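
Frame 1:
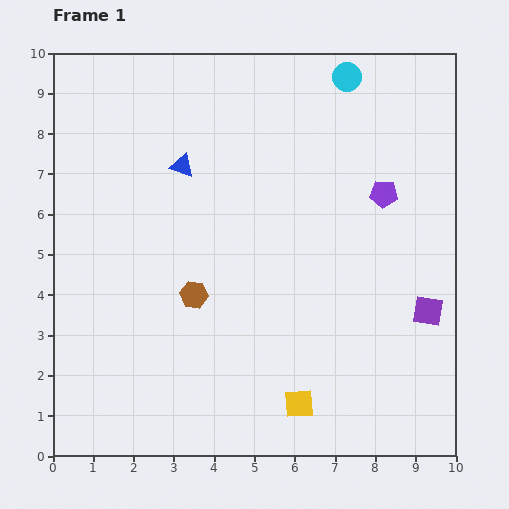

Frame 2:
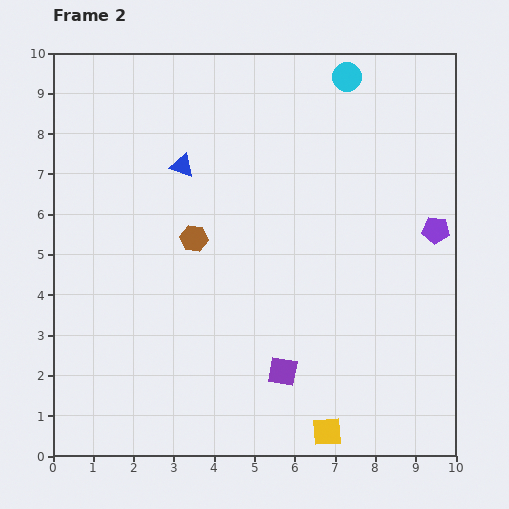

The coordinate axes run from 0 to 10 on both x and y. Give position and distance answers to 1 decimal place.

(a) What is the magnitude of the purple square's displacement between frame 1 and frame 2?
3.9

The purple square moved from (9.3, 3.6) to (5.7, 2.1), a distance of √(3.6² + 1.5²) ≈ 3.9.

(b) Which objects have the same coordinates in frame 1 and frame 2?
the blue triangle, the cyan circle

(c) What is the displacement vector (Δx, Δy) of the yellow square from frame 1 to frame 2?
(0.7, -0.7)

The yellow square was at (6.1, 1.3) in frame 1 and (6.8, 0.6) in frame 2.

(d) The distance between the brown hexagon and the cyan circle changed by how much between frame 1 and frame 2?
-1.1

Distance in frame 1: 6.6. Distance in frame 2: 5.5.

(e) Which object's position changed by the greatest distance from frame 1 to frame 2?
the purple square

(moved 3.9; next 1.6)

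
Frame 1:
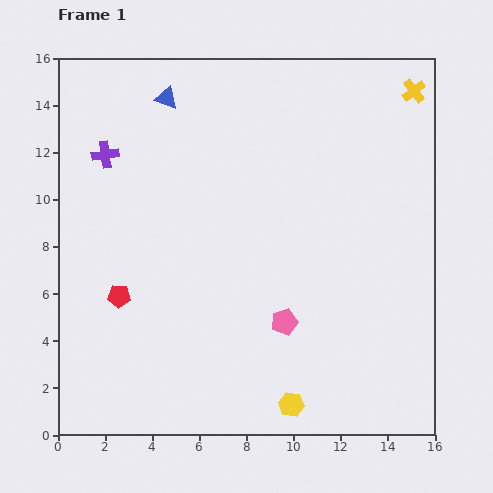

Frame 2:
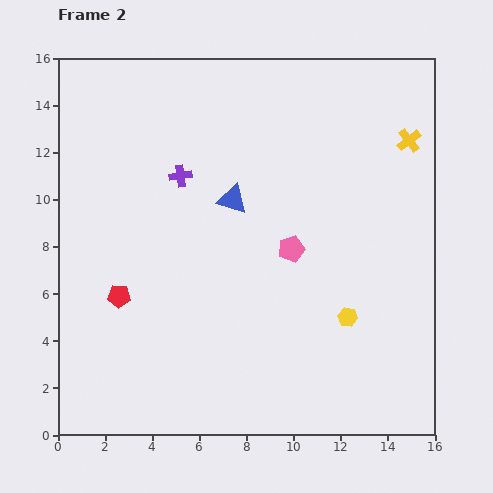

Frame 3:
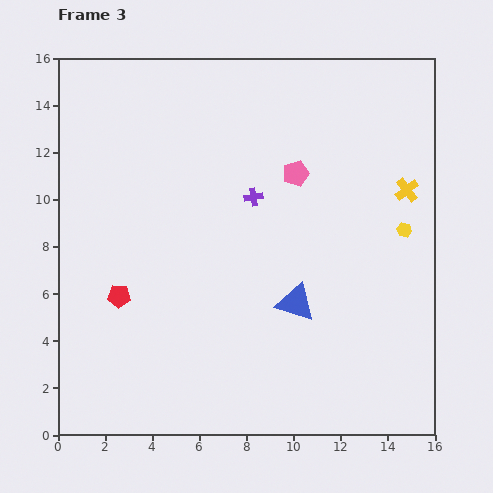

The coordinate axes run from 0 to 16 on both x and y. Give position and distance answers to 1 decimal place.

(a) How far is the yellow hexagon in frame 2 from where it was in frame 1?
4.4

The yellow hexagon moved from (9.9, 1.3) to (12.3, 5.0), a distance of √(2.4² + 3.7²) ≈ 4.4.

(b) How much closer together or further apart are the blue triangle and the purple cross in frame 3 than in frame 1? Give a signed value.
+1.3

Distance in frame 1: 3.5. Distance in frame 3: 4.8.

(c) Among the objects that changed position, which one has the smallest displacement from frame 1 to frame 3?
the yellow cross

(moved 4.2)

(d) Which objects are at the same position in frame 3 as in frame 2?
the red pentagon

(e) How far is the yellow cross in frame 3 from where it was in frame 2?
2.1

The yellow cross moved from (14.9, 12.5) to (14.8, 10.4), a distance of √(0.1² + 2.1²) ≈ 2.1.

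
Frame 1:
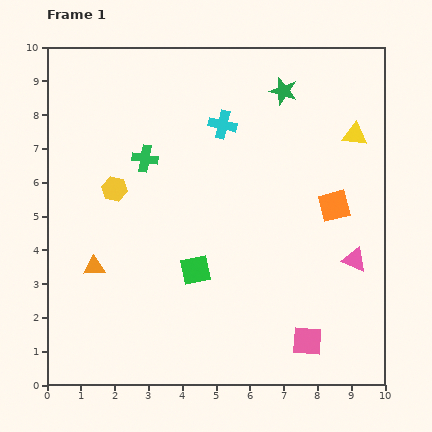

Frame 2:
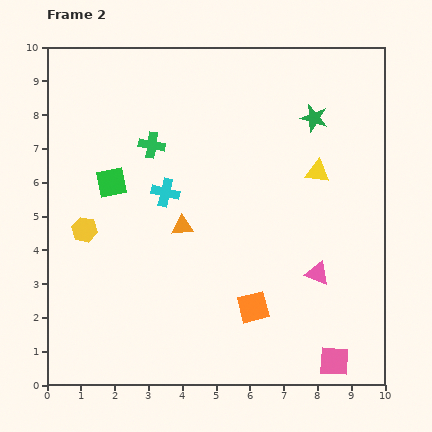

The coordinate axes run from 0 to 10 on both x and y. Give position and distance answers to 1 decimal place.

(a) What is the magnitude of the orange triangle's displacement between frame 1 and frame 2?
2.9

The orange triangle moved from (1.4, 3.5) to (4.0, 4.7), a distance of √(2.6² + 1.2²) ≈ 2.9.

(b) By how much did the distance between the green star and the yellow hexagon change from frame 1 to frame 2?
+1.8

Distance in frame 1: 5.8. Distance in frame 2: 7.6.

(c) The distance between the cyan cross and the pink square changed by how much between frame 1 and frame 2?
+0.2

Distance in frame 1: 6.9. Distance in frame 2: 7.1.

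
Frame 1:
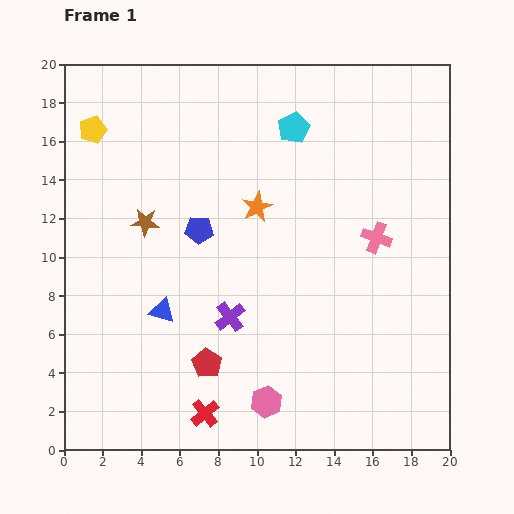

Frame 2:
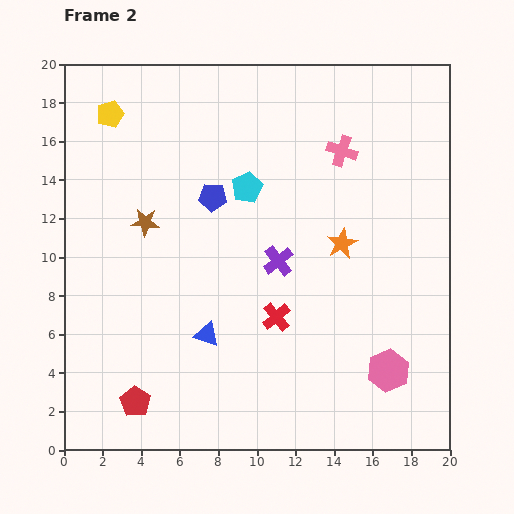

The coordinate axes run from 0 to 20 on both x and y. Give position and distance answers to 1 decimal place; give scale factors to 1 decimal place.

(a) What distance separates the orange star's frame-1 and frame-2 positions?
4.8

The orange star moved from (10.0, 12.6) to (14.4, 10.7), a distance of √(4.4² + 1.9²) ≈ 4.8.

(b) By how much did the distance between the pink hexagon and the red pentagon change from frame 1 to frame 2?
+9.5

Distance in frame 1: 3.7. Distance in frame 2: 13.2.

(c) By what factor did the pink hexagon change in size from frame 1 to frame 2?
1.3×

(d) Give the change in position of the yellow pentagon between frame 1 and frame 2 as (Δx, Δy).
(0.9, 0.8)

The yellow pentagon was at (1.5, 16.6) in frame 1 and (2.4, 17.4) in frame 2.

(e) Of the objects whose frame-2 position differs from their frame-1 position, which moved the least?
the yellow pentagon

(moved 1.2)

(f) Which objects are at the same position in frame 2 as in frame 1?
the brown star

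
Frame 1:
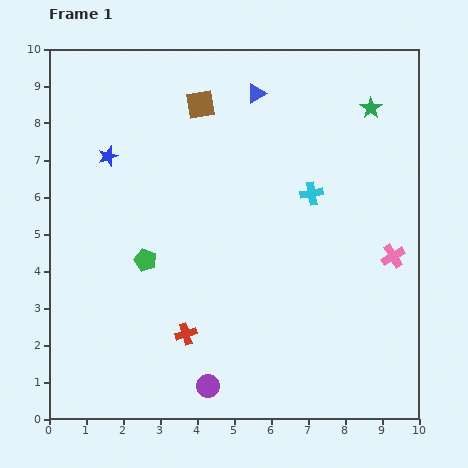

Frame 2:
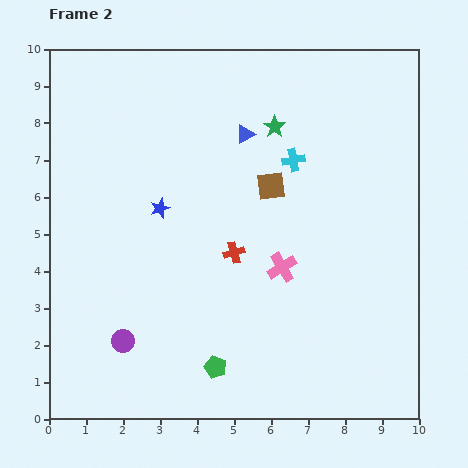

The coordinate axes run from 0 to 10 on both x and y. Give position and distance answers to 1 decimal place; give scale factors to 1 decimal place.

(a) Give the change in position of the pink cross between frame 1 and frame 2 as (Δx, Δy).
(-3.0, -0.3)

The pink cross was at (9.3, 4.4) in frame 1 and (6.3, 4.1) in frame 2.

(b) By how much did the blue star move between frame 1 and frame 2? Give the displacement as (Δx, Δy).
(1.4, -1.4)

The blue star was at (1.6, 7.1) in frame 1 and (3.0, 5.7) in frame 2.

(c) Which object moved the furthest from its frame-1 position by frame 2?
the green pentagon

(moved 3.5; next 3.0)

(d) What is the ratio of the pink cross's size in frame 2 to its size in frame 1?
1.3×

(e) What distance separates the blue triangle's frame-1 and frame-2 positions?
1.1

The blue triangle moved from (5.6, 8.8) to (5.3, 7.7), a distance of √(0.3² + 1.1²) ≈ 1.1.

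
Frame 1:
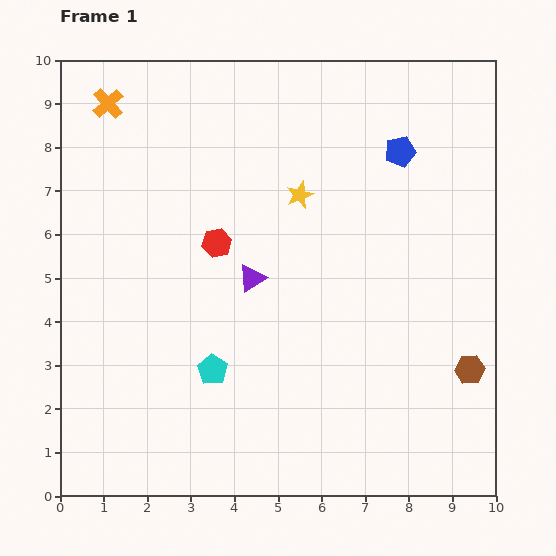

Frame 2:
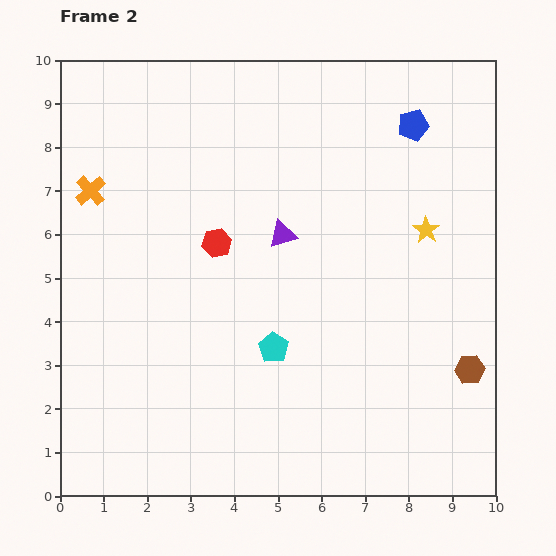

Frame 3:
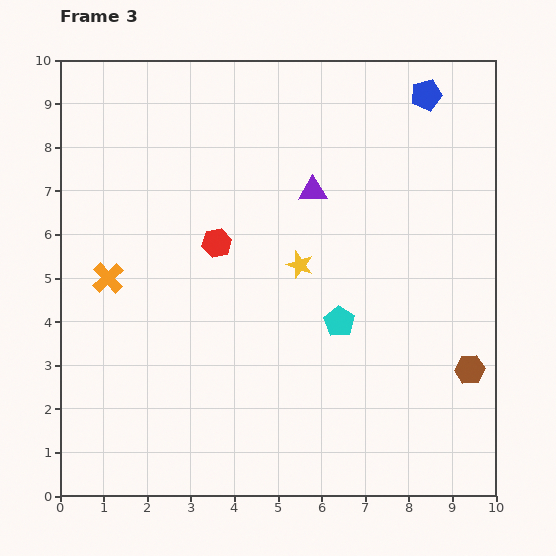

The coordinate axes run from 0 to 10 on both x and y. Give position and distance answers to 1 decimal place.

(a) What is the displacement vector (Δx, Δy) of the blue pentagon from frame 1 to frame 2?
(0.3, 0.6)

The blue pentagon was at (7.8, 7.9) in frame 1 and (8.1, 8.5) in frame 2.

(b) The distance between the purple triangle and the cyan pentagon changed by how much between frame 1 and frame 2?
+0.3

Distance in frame 1: 2.3. Distance in frame 2: 2.6.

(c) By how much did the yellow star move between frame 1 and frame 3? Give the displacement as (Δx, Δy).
(0.0, -1.6)

The yellow star was at (5.5, 6.9) in frame 1 and (5.5, 5.3) in frame 3.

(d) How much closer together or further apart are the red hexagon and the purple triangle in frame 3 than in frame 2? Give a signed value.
+1.0

Distance in frame 2: 1.5. Distance in frame 3: 2.5.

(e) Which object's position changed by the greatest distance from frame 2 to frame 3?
the yellow star

(moved 3.0; next 2.0)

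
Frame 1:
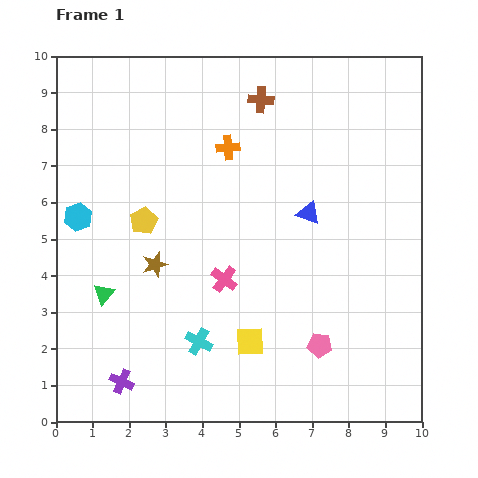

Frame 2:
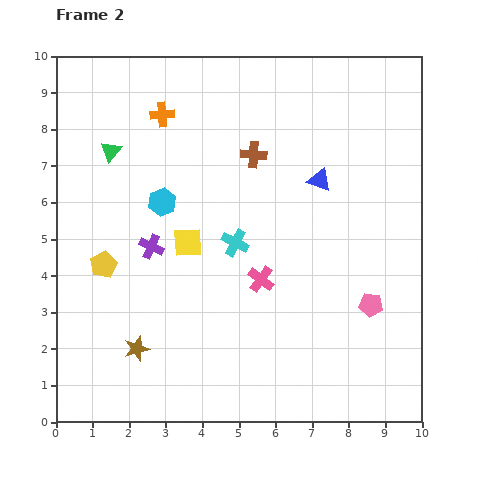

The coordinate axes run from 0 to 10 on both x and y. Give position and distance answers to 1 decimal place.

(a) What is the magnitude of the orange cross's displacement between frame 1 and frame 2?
2.0

The orange cross moved from (4.7, 7.5) to (2.9, 8.4), a distance of √(1.8² + 0.9²) ≈ 2.0.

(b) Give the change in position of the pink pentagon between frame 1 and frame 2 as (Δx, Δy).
(1.4, 1.1)

The pink pentagon was at (7.2, 2.1) in frame 1 and (8.6, 3.2) in frame 2.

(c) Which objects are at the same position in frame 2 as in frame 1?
none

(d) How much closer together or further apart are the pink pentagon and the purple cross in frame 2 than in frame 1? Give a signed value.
+0.7

Distance in frame 1: 5.5. Distance in frame 2: 6.2.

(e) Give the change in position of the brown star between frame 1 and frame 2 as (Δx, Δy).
(-0.5, -2.3)

The brown star was at (2.7, 4.3) in frame 1 and (2.2, 2.0) in frame 2.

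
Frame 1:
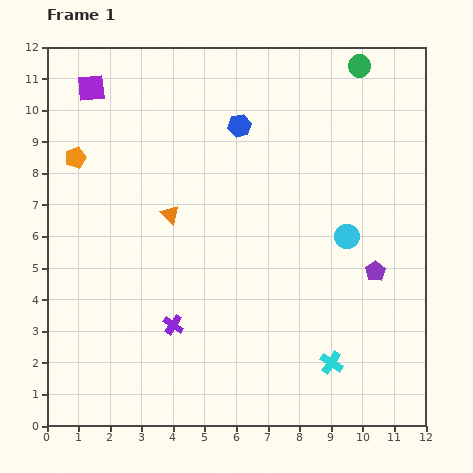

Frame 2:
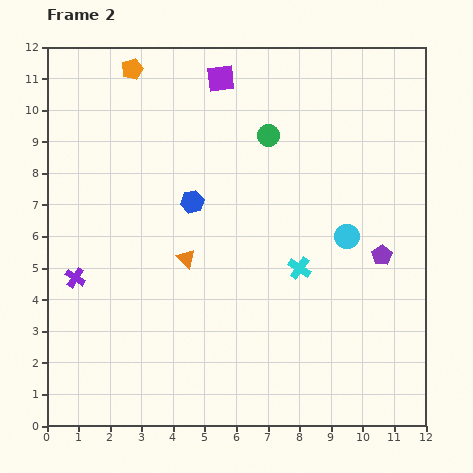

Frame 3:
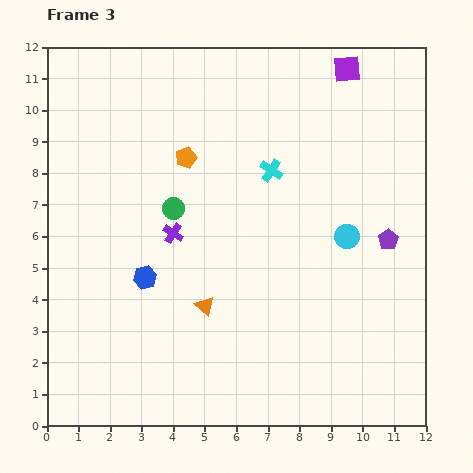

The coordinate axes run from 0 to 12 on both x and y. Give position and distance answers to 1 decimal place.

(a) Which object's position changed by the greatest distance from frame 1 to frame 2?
the purple square

(moved 4.1; next 3.6)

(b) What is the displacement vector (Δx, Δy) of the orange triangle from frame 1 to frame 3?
(1.1, -2.9)

The orange triangle was at (3.9, 6.7) in frame 1 and (5.0, 3.8) in frame 3.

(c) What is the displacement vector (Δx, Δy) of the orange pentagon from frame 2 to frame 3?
(1.7, -2.8)

The orange pentagon was at (2.7, 11.3) in frame 2 and (4.4, 8.5) in frame 3.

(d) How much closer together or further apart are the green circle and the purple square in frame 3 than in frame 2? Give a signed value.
+4.7

Distance in frame 2: 2.3. Distance in frame 3: 7.0.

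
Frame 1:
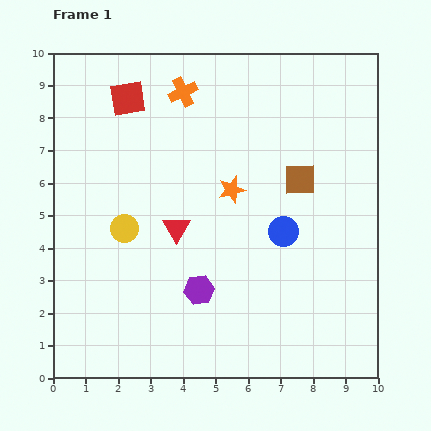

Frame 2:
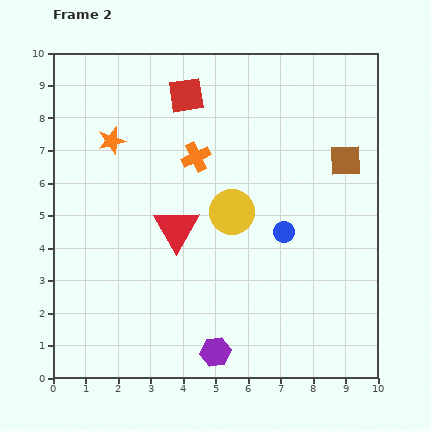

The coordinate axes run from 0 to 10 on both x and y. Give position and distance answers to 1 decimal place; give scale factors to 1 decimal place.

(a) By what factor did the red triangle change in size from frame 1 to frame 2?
1.7×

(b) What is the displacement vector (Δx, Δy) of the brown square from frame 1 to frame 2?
(1.4, 0.6)

The brown square was at (7.6, 6.1) in frame 1 and (9.0, 6.7) in frame 2.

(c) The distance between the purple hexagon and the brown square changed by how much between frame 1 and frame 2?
+2.5

Distance in frame 1: 4.6. Distance in frame 2: 7.1.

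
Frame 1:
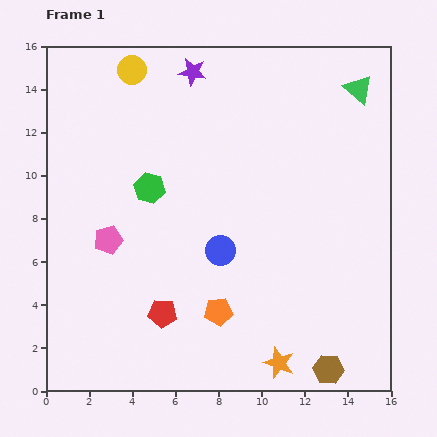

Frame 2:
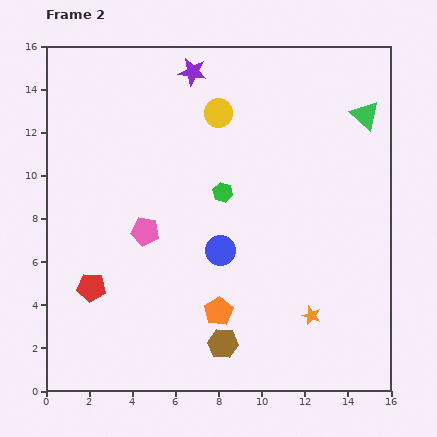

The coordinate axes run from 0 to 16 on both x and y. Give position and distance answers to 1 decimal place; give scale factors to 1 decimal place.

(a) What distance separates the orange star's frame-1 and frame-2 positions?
2.7

The orange star moved from (10.8, 1.3) to (12.3, 3.5), a distance of √(1.5² + 2.2²) ≈ 2.7.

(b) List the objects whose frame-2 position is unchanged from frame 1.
the orange pentagon, the purple star, the blue circle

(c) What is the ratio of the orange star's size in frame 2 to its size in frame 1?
0.6×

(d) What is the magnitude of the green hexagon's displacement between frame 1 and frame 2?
3.4

The green hexagon moved from (4.8, 9.4) to (8.2, 9.2), a distance of √(3.4² + 0.2²) ≈ 3.4.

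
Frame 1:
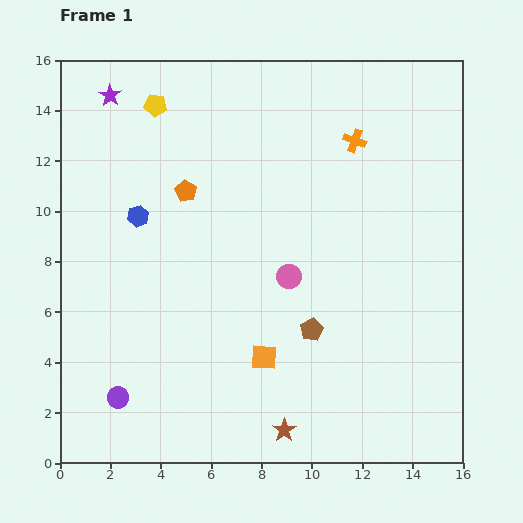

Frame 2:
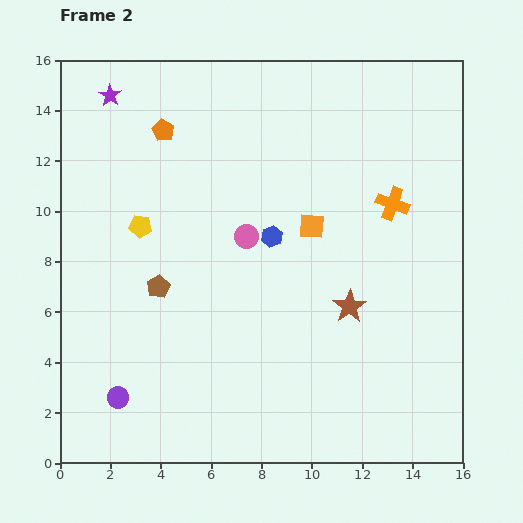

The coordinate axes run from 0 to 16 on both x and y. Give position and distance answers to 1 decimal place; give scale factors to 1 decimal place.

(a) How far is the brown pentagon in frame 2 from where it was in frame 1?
6.3

The brown pentagon moved from (10.0, 5.3) to (3.9, 7.0), a distance of √(6.1² + 1.7²) ≈ 6.3.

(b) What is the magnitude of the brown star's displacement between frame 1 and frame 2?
5.5

The brown star moved from (8.9, 1.3) to (11.5, 6.2), a distance of √(2.6² + 4.9²) ≈ 5.5.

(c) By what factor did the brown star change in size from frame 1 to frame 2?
1.4×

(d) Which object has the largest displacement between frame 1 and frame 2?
the brown pentagon

(moved 6.3; next 5.5)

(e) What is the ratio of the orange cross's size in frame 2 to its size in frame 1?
1.4×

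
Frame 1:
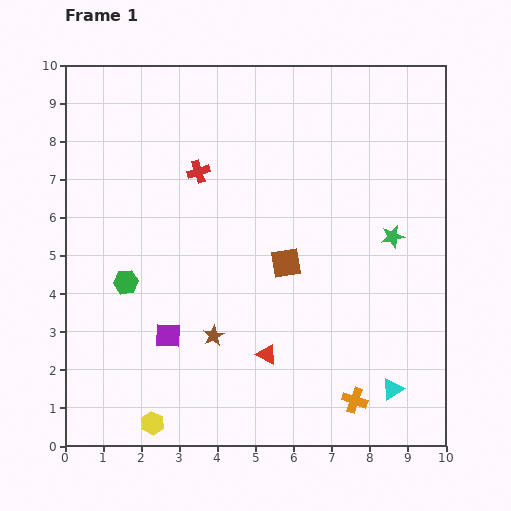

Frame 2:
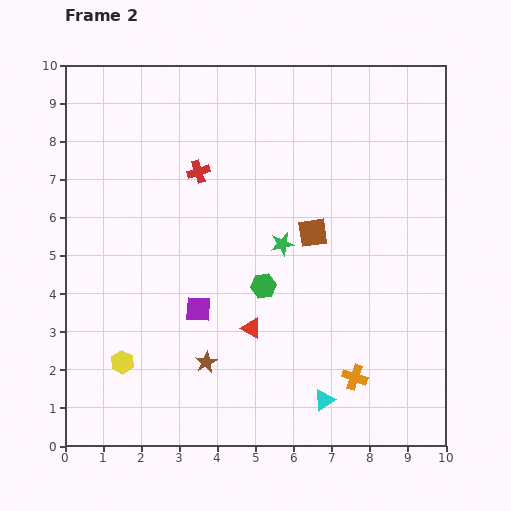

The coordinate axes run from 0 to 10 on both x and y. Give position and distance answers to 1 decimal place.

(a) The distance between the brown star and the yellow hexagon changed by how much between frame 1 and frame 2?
-0.6

Distance in frame 1: 2.8. Distance in frame 2: 2.2.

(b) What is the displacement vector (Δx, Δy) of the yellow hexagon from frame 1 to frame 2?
(-0.8, 1.6)

The yellow hexagon was at (2.3, 0.6) in frame 1 and (1.5, 2.2) in frame 2.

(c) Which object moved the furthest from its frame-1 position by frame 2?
the green hexagon

(moved 3.6; next 2.9)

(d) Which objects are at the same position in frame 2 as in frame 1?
the red cross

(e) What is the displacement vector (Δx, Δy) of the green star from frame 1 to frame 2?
(-2.9, -0.2)

The green star was at (8.6, 5.5) in frame 1 and (5.7, 5.3) in frame 2.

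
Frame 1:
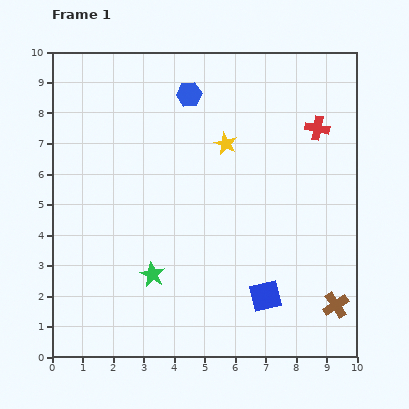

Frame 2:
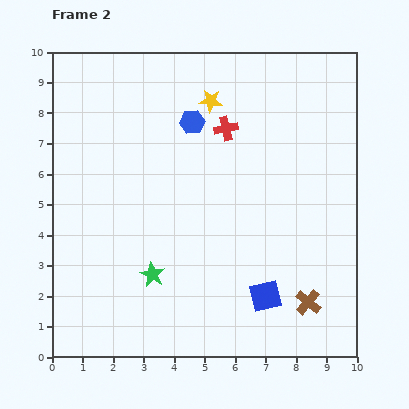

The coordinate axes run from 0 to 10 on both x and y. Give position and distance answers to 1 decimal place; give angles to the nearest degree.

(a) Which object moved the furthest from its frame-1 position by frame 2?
the red cross

(moved 3.0; next 1.5)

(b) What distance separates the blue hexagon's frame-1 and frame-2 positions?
0.9

The blue hexagon moved from (4.5, 8.6) to (4.6, 7.7), a distance of √(0.1² + 0.9²) ≈ 0.9.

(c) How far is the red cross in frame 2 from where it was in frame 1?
3.0

The red cross moved from (8.7, 7.5) to (5.7, 7.5), a distance of √(3.0² + 0.0²) ≈ 3.0.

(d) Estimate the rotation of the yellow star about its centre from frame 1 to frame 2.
20° counter-clockwise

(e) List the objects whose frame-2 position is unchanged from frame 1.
the blue square, the green star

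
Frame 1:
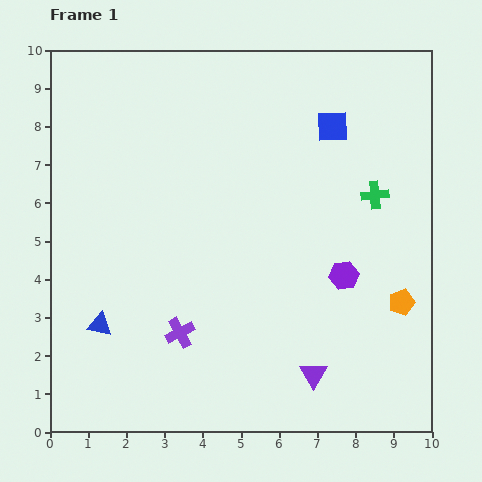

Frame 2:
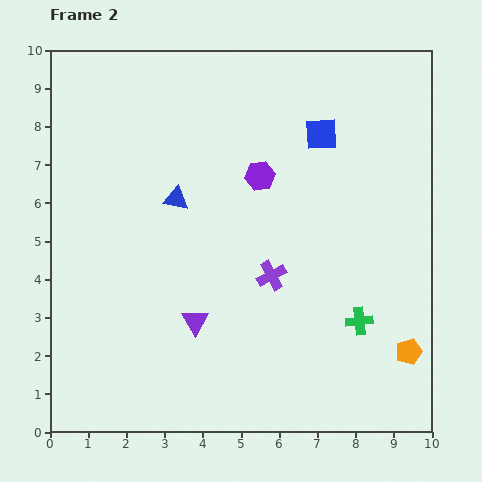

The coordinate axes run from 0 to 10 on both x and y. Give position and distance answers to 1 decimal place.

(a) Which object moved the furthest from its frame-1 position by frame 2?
the blue triangle

(moved 3.9; next 3.4)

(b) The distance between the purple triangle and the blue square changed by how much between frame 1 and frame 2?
-0.6

Distance in frame 1: 6.5. Distance in frame 2: 5.9.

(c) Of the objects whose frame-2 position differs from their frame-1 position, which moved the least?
the blue square

(moved 0.4)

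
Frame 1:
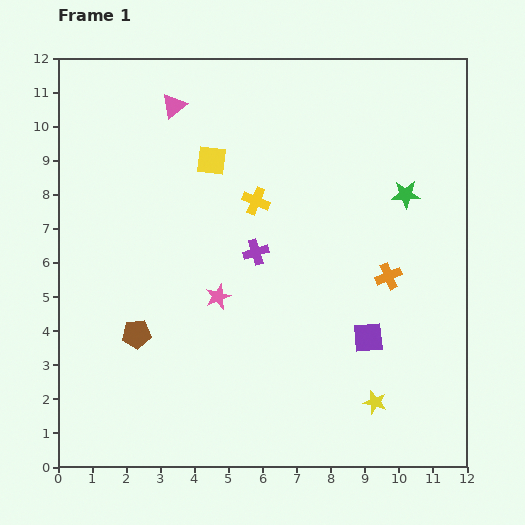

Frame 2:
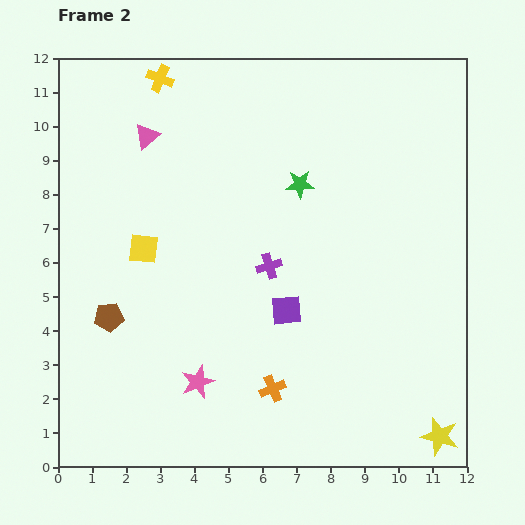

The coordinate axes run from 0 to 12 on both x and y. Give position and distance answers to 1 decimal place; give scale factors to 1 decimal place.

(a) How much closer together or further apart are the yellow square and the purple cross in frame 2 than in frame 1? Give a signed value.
+0.7

Distance in frame 1: 3.0. Distance in frame 2: 3.7.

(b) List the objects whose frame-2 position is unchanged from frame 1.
none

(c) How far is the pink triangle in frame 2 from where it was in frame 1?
1.2

The pink triangle moved from (3.4, 10.6) to (2.6, 9.7), a distance of √(0.8² + 0.9²) ≈ 1.2.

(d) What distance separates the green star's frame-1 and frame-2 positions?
3.1

The green star moved from (10.2, 8.0) to (7.1, 8.3), a distance of √(3.1² + 0.3²) ≈ 3.1.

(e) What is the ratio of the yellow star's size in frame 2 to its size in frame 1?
1.6×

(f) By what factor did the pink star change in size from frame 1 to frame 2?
1.3×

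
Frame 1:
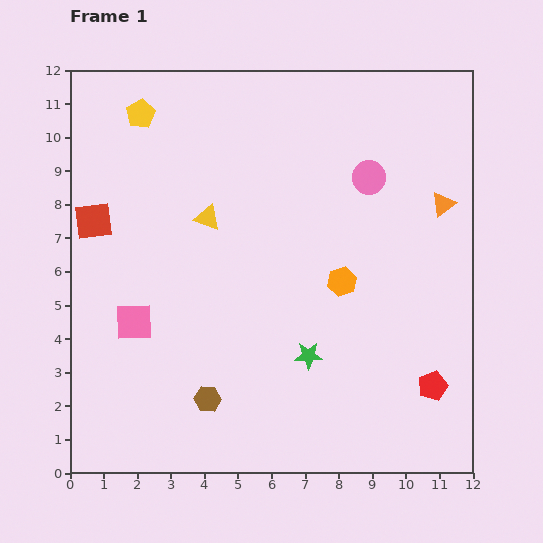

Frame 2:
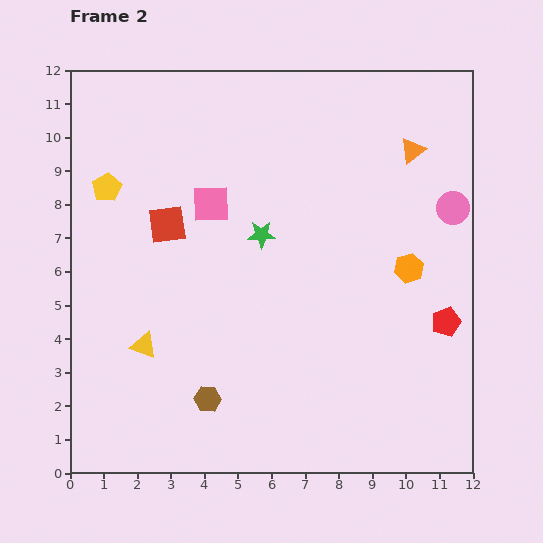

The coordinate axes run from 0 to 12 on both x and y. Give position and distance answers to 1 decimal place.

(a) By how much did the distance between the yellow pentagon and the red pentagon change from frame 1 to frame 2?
-1.0

Distance in frame 1: 11.9. Distance in frame 2: 10.9.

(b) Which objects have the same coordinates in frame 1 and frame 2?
the brown hexagon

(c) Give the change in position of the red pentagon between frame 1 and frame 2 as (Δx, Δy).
(0.4, 1.9)

The red pentagon was at (10.8, 2.6) in frame 1 and (11.2, 4.5) in frame 2.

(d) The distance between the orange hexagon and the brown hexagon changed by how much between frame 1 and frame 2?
+1.9

Distance in frame 1: 5.3. Distance in frame 2: 7.2.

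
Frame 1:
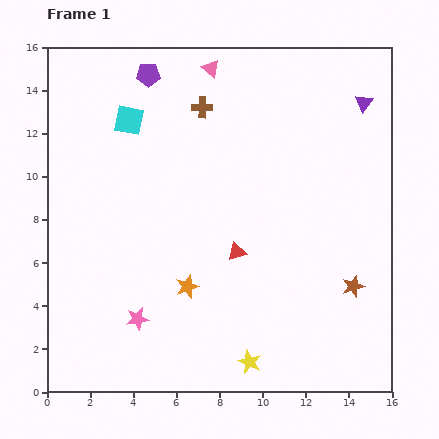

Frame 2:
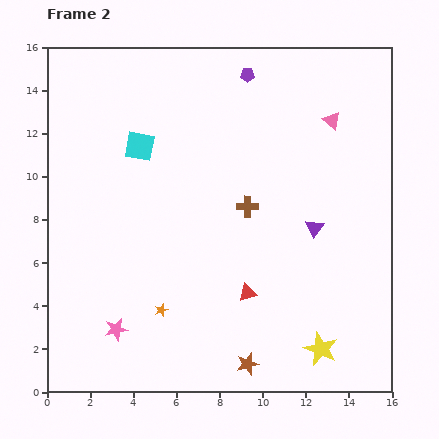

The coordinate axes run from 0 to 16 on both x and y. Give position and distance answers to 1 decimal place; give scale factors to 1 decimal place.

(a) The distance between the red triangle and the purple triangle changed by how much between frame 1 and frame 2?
-4.8

Distance in frame 1: 9.1. Distance in frame 2: 4.3.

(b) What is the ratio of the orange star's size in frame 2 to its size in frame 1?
0.6×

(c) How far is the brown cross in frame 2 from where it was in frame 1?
5.1

The brown cross moved from (7.2, 13.2) to (9.3, 8.6), a distance of √(2.1² + 4.6²) ≈ 5.1.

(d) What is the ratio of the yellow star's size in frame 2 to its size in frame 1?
1.4×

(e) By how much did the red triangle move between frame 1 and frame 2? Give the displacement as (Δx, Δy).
(0.5, -1.9)

The red triangle was at (8.8, 6.5) in frame 1 and (9.3, 4.6) in frame 2.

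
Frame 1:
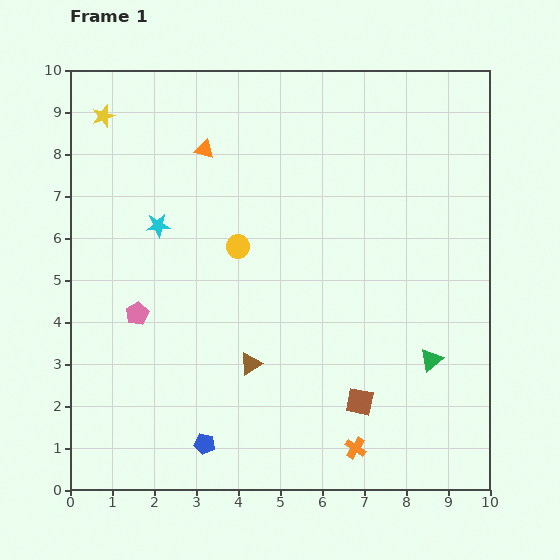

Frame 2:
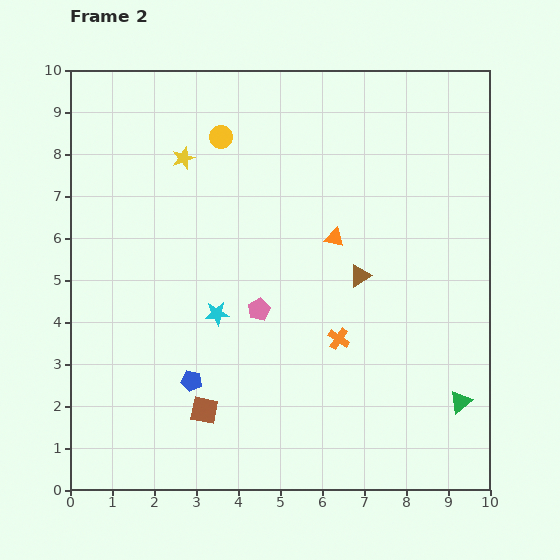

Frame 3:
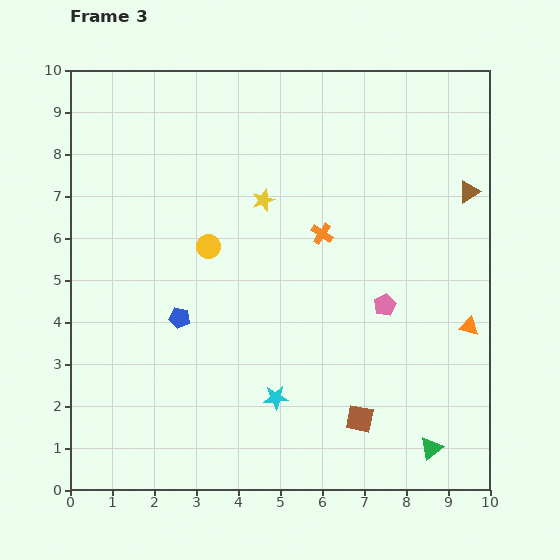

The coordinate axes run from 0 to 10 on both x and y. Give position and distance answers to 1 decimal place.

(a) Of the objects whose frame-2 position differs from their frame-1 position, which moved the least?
the green triangle

(moved 1.2)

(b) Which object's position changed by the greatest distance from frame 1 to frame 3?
the orange triangle

(moved 7.6; next 6.6)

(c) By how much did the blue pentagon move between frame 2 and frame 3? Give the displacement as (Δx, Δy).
(-0.3, 1.5)

The blue pentagon was at (2.9, 2.6) in frame 2 and (2.6, 4.1) in frame 3.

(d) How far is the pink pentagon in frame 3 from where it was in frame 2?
3.0

The pink pentagon moved from (4.5, 4.3) to (7.5, 4.4), a distance of √(3.0² + 0.1²) ≈ 3.0.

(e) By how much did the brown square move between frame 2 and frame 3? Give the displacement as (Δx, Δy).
(3.7, -0.2)

The brown square was at (3.2, 1.9) in frame 2 and (6.9, 1.7) in frame 3.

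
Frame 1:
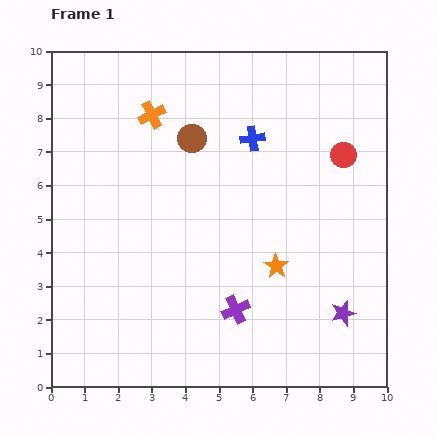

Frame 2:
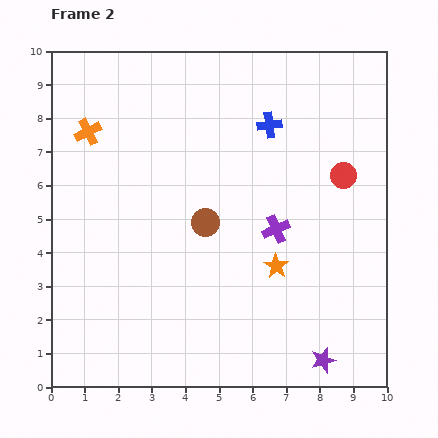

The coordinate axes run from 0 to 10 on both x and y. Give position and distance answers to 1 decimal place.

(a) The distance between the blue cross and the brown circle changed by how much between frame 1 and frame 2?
+1.7

Distance in frame 1: 1.8. Distance in frame 2: 3.5.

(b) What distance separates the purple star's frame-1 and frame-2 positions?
1.5

The purple star moved from (8.7, 2.2) to (8.1, 0.8), a distance of √(0.6² + 1.4²) ≈ 1.5.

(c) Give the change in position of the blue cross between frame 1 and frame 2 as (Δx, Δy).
(0.5, 0.4)

The blue cross was at (6.0, 7.4) in frame 1 and (6.5, 7.8) in frame 2.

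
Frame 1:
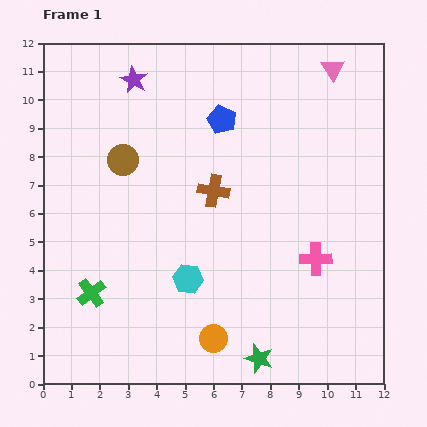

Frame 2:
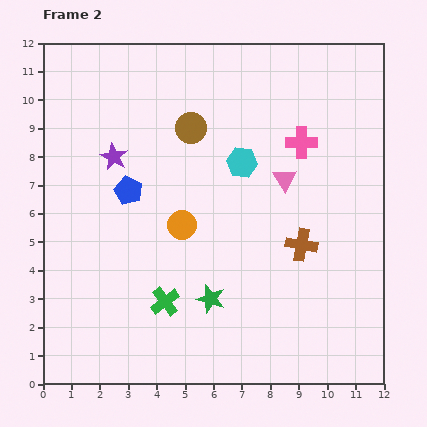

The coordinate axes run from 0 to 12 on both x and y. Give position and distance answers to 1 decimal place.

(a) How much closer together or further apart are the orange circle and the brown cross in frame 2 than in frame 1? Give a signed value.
-0.9

Distance in frame 1: 5.2. Distance in frame 2: 4.3.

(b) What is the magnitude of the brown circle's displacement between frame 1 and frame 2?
2.6

The brown circle moved from (2.8, 7.9) to (5.2, 9.0), a distance of √(2.4² + 1.1²) ≈ 2.6.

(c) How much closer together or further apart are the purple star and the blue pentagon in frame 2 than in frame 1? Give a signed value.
-2.1

Distance in frame 1: 3.4. Distance in frame 2: 1.3.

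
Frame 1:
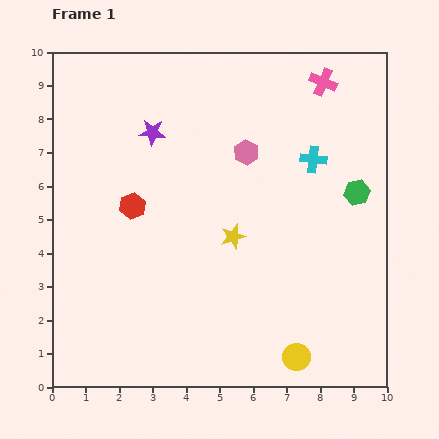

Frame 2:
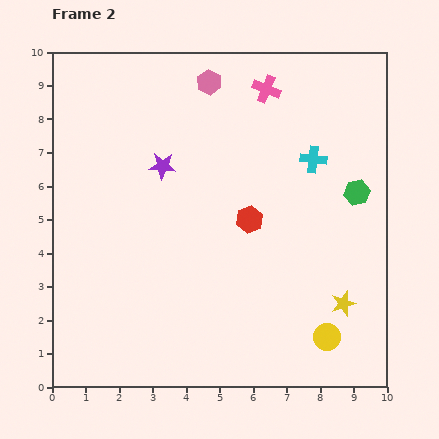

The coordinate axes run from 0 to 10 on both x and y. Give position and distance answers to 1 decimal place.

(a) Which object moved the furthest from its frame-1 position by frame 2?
the yellow star

(moved 3.9; next 3.5)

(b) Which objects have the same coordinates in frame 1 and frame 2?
the cyan cross, the green hexagon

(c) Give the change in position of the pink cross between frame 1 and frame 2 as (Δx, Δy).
(-1.7, -0.2)

The pink cross was at (8.1, 9.1) in frame 1 and (6.4, 8.9) in frame 2.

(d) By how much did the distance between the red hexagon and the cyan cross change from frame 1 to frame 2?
-3.0

Distance in frame 1: 5.6. Distance in frame 2: 2.6.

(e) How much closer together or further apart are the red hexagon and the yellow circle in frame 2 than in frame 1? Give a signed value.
-2.5

Distance in frame 1: 6.7. Distance in frame 2: 4.2.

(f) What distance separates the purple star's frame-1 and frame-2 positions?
1.0

The purple star moved from (3.0, 7.6) to (3.3, 6.6), a distance of √(0.3² + 1.0²) ≈ 1.0.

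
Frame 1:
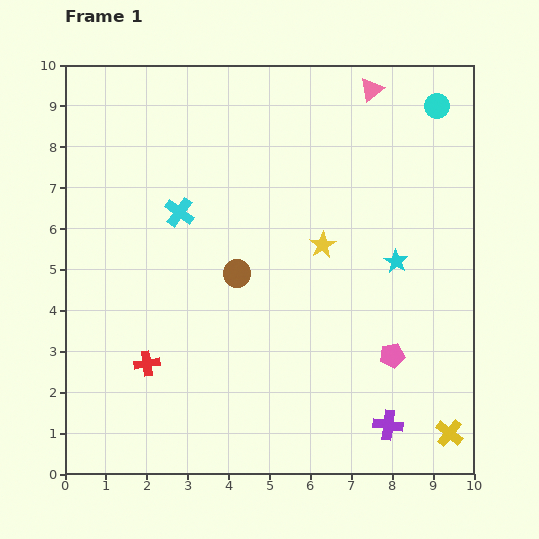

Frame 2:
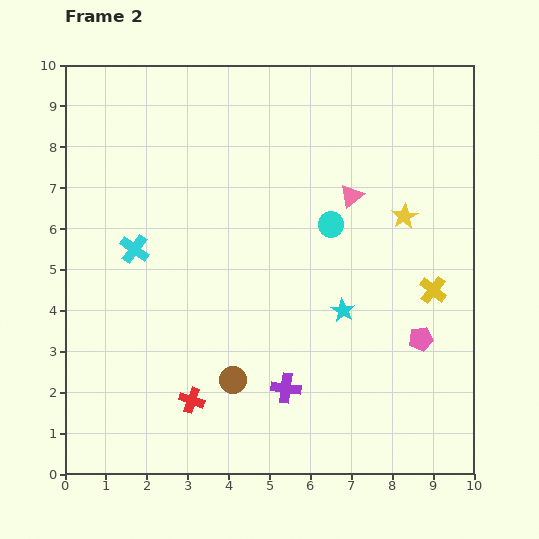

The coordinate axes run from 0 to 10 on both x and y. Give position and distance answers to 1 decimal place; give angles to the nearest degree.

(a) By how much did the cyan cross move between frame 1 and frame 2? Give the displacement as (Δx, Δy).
(-1.1, -0.9)

The cyan cross was at (2.8, 6.4) in frame 1 and (1.7, 5.5) in frame 2.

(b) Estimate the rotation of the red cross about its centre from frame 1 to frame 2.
27° clockwise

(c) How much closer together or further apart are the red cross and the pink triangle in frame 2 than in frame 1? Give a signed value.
-2.4

Distance in frame 1: 8.7. Distance in frame 2: 6.3.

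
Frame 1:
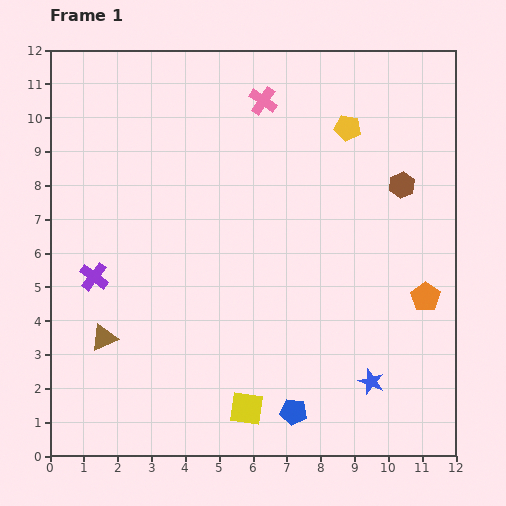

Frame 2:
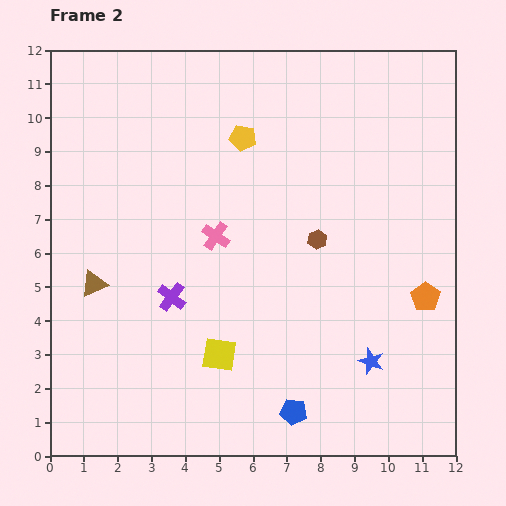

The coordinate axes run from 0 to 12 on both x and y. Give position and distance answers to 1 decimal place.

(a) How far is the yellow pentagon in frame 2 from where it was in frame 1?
3.1

The yellow pentagon moved from (8.8, 9.7) to (5.7, 9.4), a distance of √(3.1² + 0.3²) ≈ 3.1.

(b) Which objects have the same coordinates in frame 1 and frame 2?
the blue pentagon, the orange pentagon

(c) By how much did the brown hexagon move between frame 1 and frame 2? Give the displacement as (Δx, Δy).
(-2.5, -1.6)

The brown hexagon was at (10.4, 8.0) in frame 1 and (7.9, 6.4) in frame 2.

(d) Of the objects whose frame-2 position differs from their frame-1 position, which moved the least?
the blue star

(moved 0.6)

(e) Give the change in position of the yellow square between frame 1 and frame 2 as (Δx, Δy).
(-0.8, 1.6)

The yellow square was at (5.8, 1.4) in frame 1 and (5.0, 3.0) in frame 2.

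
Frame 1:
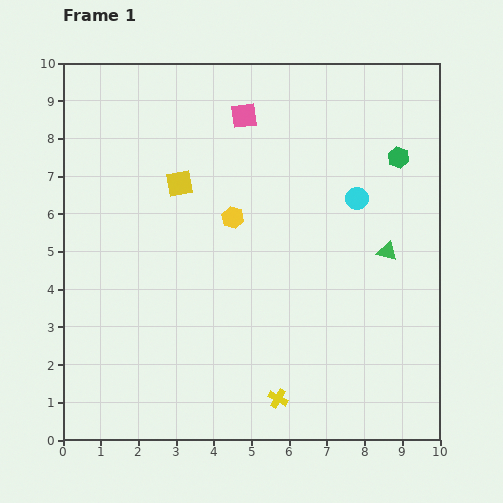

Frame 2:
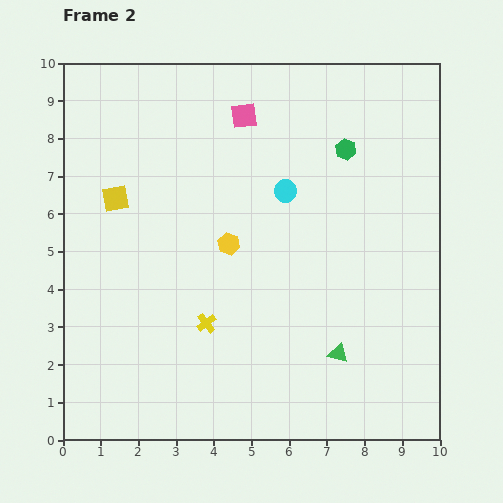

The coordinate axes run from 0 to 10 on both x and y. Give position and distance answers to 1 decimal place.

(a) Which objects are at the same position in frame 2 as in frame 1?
the pink square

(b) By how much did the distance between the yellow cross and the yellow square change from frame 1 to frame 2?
-2.2

Distance in frame 1: 6.3. Distance in frame 2: 4.1.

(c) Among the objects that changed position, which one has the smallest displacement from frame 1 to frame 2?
the yellow hexagon

(moved 0.7)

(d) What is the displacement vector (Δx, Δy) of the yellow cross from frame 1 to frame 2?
(-1.9, 2.0)

The yellow cross was at (5.7, 1.1) in frame 1 and (3.8, 3.1) in frame 2.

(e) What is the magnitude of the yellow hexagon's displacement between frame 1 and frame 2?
0.7

The yellow hexagon moved from (4.5, 5.9) to (4.4, 5.2), a distance of √(0.1² + 0.7²) ≈ 0.7.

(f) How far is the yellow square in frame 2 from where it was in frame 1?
1.7

The yellow square moved from (3.1, 6.8) to (1.4, 6.4), a distance of √(1.7² + 0.4²) ≈ 1.7.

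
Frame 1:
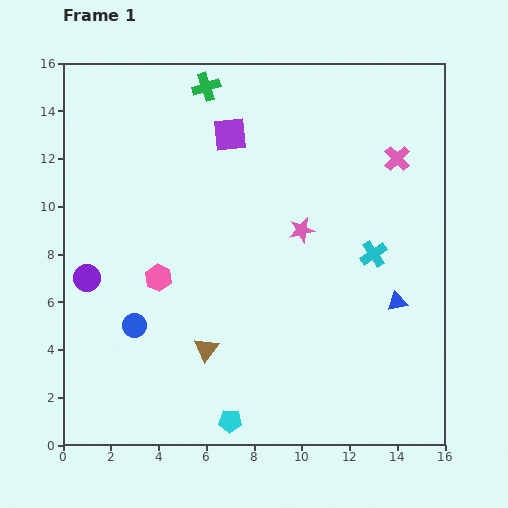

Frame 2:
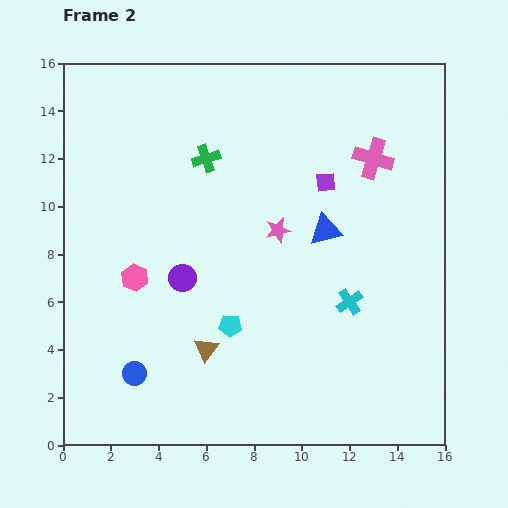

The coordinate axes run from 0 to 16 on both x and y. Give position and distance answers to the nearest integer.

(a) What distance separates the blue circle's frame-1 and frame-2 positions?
2

The blue circle moved from (3, 5) to (3, 3), a distance of √(0² + 2²) ≈ 2.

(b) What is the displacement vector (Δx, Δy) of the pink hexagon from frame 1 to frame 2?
(-1, 0)

The pink hexagon was at (4, 7) in frame 1 and (3, 7) in frame 2.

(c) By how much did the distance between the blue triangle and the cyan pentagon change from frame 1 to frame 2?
-3

Distance in frame 1: 9. Distance in frame 2: 6.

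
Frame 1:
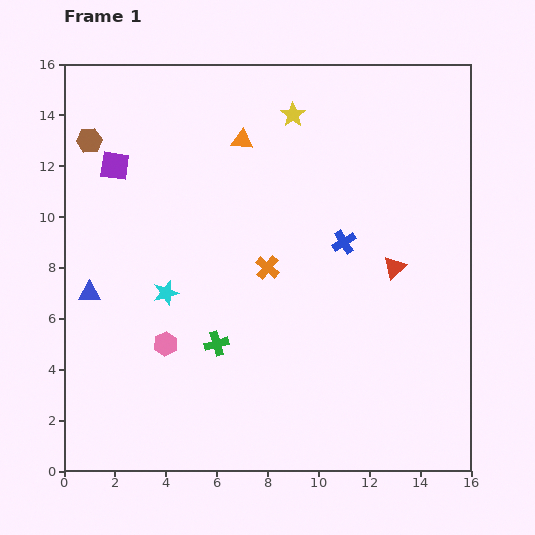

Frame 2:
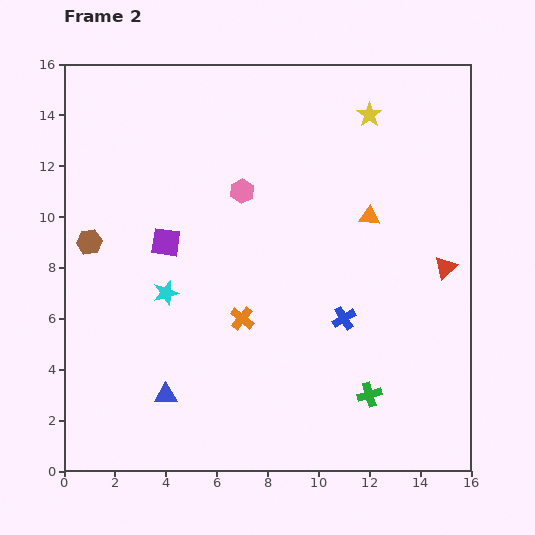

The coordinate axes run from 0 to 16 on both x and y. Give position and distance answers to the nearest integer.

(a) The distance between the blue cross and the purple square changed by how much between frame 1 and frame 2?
-1

Distance in frame 1: 9. Distance in frame 2: 8.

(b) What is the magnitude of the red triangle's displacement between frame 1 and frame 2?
2

The red triangle moved from (13, 8) to (15, 8), a distance of √(2² + 0²) ≈ 2.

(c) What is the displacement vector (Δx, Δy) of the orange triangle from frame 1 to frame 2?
(5, -3)

The orange triangle was at (7, 13) in frame 1 and (12, 10) in frame 2.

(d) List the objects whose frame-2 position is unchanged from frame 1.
the cyan star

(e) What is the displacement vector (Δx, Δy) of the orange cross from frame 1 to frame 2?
(-1, -2)

The orange cross was at (8, 8) in frame 1 and (7, 6) in frame 2.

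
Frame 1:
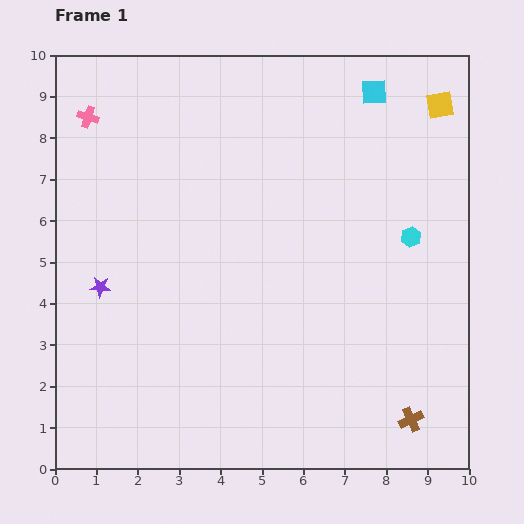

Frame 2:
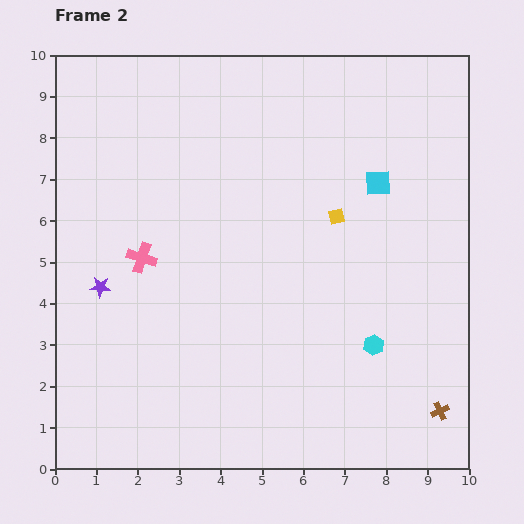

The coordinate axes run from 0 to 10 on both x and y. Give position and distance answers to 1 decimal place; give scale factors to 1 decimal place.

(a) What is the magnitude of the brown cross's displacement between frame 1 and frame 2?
0.7

The brown cross moved from (8.6, 1.2) to (9.3, 1.4), a distance of √(0.7² + 0.2²) ≈ 0.7.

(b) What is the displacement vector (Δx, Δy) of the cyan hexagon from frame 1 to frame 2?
(-0.9, -2.6)

The cyan hexagon was at (8.6, 5.6) in frame 1 and (7.7, 3.0) in frame 2.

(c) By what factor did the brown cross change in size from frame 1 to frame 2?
0.7×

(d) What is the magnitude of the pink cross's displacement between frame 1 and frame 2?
3.6

The pink cross moved from (0.8, 8.5) to (2.1, 5.1), a distance of √(1.3² + 3.4²) ≈ 3.6.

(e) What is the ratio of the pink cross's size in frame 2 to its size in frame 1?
1.4×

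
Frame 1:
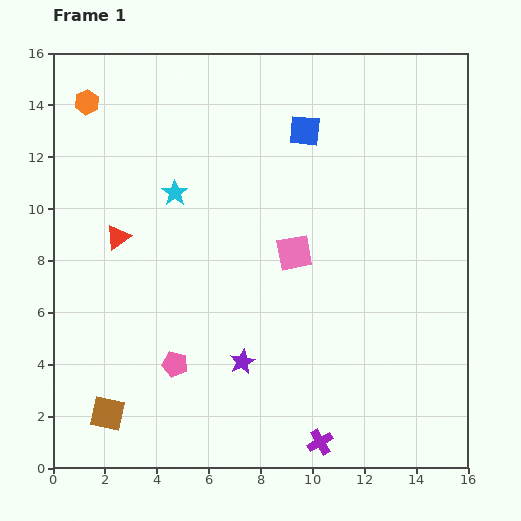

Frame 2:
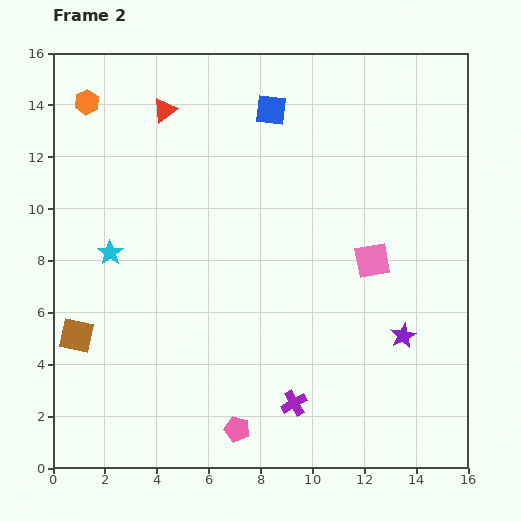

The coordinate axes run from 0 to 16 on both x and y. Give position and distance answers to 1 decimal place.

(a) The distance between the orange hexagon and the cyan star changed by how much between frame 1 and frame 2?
+1.0

Distance in frame 1: 4.9. Distance in frame 2: 5.9.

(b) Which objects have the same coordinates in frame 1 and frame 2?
the orange hexagon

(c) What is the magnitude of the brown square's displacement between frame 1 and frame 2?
3.2

The brown square moved from (2.1, 2.1) to (0.9, 5.1), a distance of √(1.2² + 3.0²) ≈ 3.2.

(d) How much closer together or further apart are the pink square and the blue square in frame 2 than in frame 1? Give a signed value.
+2.3

Distance in frame 1: 4.7. Distance in frame 2: 7.0.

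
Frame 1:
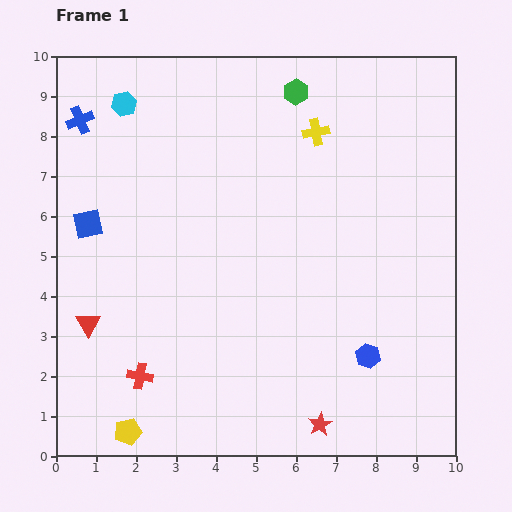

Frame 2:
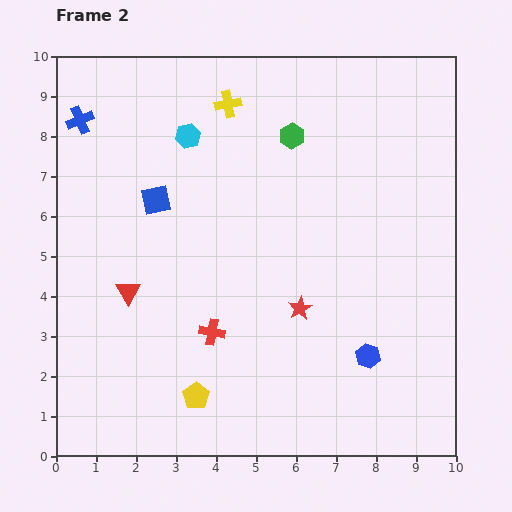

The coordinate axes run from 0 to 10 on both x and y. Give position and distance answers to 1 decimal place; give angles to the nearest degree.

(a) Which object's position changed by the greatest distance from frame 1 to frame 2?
the red star

(moved 2.9; next 2.3)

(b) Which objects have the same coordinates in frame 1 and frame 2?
the blue cross, the blue hexagon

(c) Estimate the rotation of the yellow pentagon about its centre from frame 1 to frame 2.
20° counter-clockwise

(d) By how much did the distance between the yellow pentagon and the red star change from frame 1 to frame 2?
-1.4

Distance in frame 1: 4.8. Distance in frame 2: 3.4.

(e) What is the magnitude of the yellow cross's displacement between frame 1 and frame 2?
2.3

The yellow cross moved from (6.5, 8.1) to (4.3, 8.8), a distance of √(2.2² + 0.7²) ≈ 2.3.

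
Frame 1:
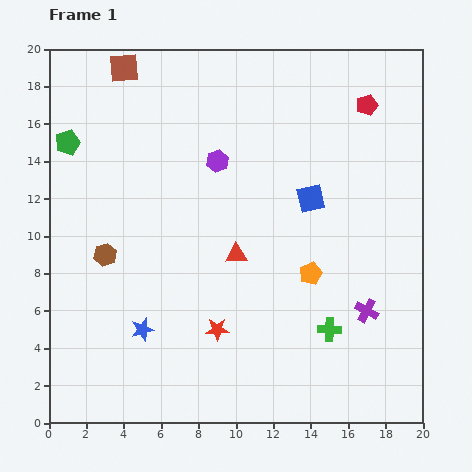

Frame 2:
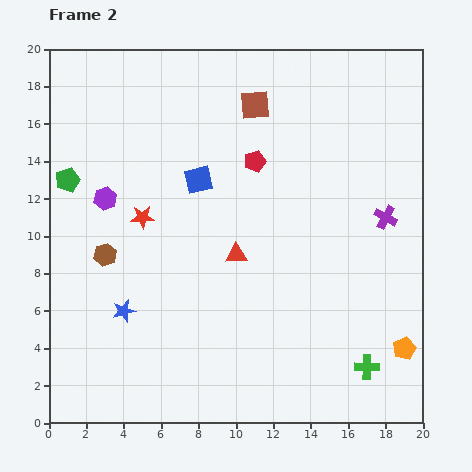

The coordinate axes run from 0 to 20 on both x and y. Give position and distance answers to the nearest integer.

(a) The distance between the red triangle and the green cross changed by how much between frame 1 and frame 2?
+3

Distance in frame 1: 6. Distance in frame 2: 9.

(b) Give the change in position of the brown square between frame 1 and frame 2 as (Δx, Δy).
(7, -2)

The brown square was at (4, 19) in frame 1 and (11, 17) in frame 2.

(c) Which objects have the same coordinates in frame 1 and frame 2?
the red triangle, the brown hexagon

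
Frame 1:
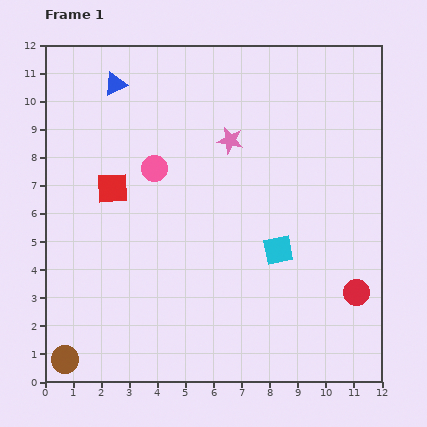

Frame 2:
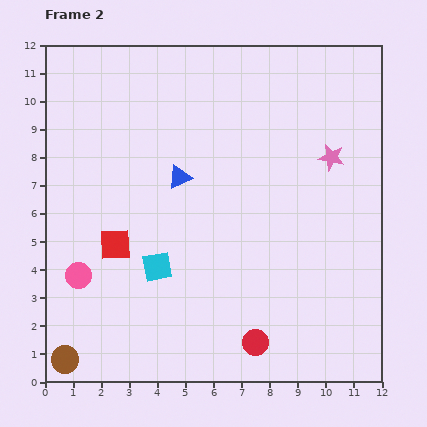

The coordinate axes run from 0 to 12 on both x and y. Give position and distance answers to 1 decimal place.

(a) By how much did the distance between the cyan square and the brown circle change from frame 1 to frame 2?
-3.8

Distance in frame 1: 8.5. Distance in frame 2: 4.7.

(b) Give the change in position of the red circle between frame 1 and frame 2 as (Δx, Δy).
(-3.6, -1.8)

The red circle was at (11.1, 3.2) in frame 1 and (7.5, 1.4) in frame 2.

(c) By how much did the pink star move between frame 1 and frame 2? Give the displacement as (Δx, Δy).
(3.6, -0.6)

The pink star was at (6.6, 8.6) in frame 1 and (10.2, 8.0) in frame 2.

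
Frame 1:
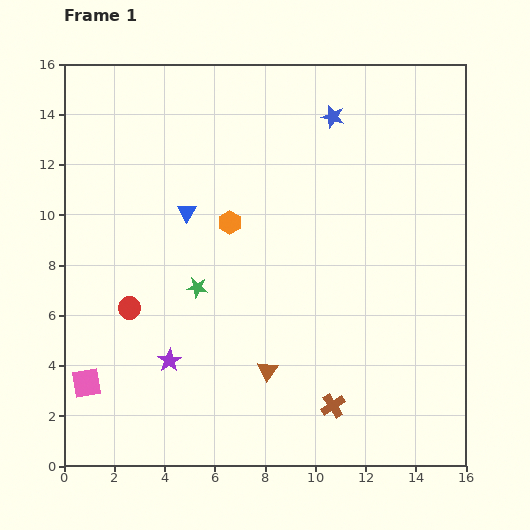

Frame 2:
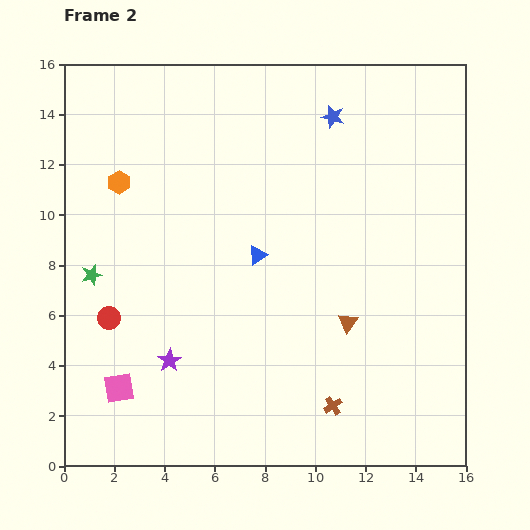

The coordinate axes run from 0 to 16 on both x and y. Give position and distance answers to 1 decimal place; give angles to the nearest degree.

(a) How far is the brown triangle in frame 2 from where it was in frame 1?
3.7

The brown triangle moved from (8.1, 3.8) to (11.3, 5.7), a distance of √(3.2² + 1.9²) ≈ 3.7.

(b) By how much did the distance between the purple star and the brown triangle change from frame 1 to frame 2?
+3.4

Distance in frame 1: 3.9. Distance in frame 2: 7.3.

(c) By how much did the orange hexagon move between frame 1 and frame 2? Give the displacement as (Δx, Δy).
(-4.4, 1.6)

The orange hexagon was at (6.6, 9.7) in frame 1 and (2.2, 11.3) in frame 2.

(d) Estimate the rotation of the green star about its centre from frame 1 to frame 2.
22° counter-clockwise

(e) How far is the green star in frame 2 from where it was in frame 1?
4.2

The green star moved from (5.3, 7.1) to (1.1, 7.6), a distance of √(4.2² + 0.5²) ≈ 4.2.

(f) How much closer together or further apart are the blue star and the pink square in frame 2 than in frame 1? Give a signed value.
-0.7

Distance in frame 1: 14.4. Distance in frame 2: 13.7.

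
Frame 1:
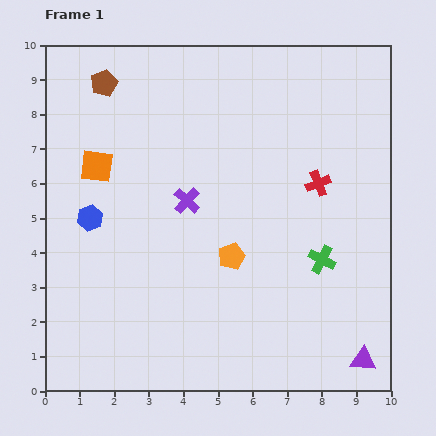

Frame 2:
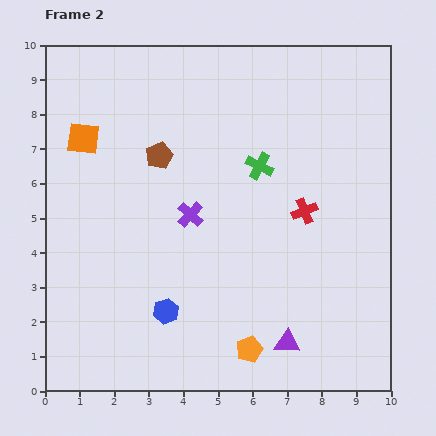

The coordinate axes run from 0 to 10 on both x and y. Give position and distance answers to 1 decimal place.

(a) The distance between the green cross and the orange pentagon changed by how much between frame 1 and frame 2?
+2.7

Distance in frame 1: 2.6. Distance in frame 2: 5.3.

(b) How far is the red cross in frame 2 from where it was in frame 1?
0.9

The red cross moved from (7.9, 6.0) to (7.5, 5.2), a distance of √(0.4² + 0.8²) ≈ 0.9.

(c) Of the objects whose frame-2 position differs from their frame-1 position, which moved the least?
the purple cross

(moved 0.4)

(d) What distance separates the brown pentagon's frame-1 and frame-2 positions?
2.6

The brown pentagon moved from (1.7, 8.9) to (3.3, 6.8), a distance of √(1.6² + 2.1²) ≈ 2.6.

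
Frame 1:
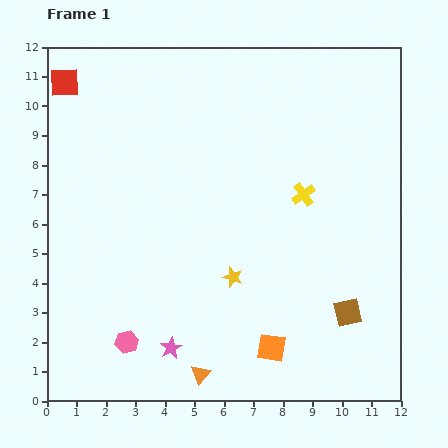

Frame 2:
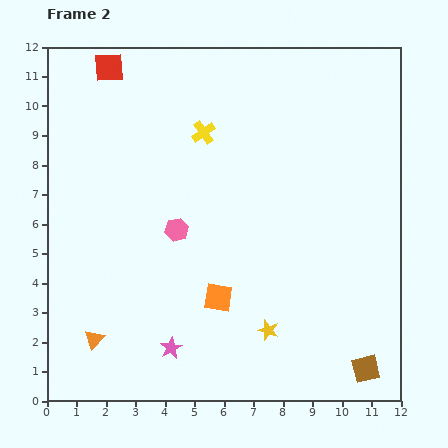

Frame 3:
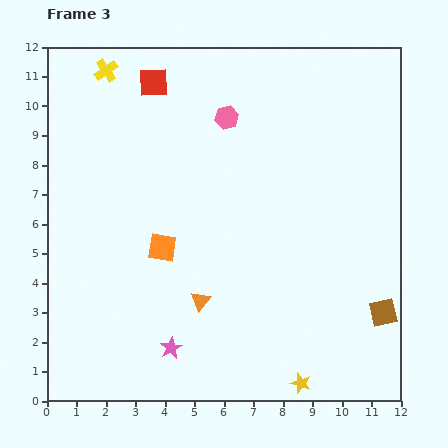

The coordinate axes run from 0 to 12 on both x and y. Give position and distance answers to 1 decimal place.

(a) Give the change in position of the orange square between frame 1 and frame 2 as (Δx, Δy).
(-1.8, 1.7)

The orange square was at (7.6, 1.8) in frame 1 and (5.8, 3.5) in frame 2.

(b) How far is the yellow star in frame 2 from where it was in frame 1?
2.2

The yellow star moved from (6.3, 4.2) to (7.5, 2.4), a distance of √(1.2² + 1.8²) ≈ 2.2.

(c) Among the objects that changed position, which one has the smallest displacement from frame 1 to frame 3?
the brown square

(moved 1.2)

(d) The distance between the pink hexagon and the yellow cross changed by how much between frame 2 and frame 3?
+1.0

Distance in frame 2: 3.4. Distance in frame 3: 4.4.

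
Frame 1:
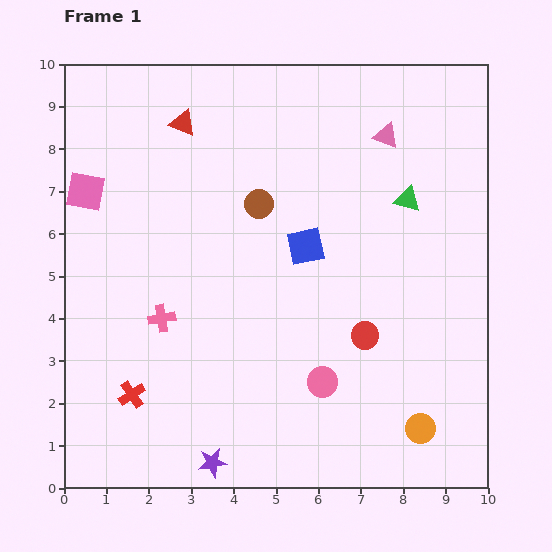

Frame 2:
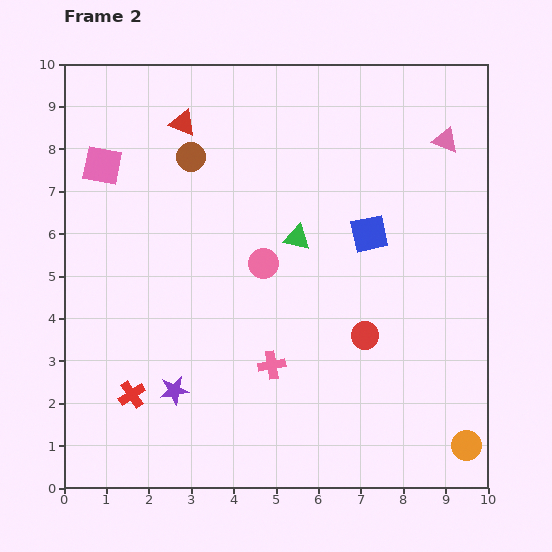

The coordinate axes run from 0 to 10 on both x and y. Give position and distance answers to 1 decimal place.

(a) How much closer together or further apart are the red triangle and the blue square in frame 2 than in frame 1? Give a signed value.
+1.0

Distance in frame 1: 4.1. Distance in frame 2: 5.1.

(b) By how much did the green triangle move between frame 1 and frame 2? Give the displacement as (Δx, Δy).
(-2.6, -0.9)

The green triangle was at (8.1, 6.8) in frame 1 and (5.5, 5.9) in frame 2.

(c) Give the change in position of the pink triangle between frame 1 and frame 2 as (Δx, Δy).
(1.4, -0.1)

The pink triangle was at (7.6, 8.3) in frame 1 and (9.0, 8.2) in frame 2.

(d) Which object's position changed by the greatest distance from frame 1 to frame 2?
the pink circle

(moved 3.1; next 2.8)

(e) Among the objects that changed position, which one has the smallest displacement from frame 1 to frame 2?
the pink square

(moved 0.7)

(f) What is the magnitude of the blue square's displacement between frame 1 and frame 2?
1.5

The blue square moved from (5.7, 5.7) to (7.2, 6.0), a distance of √(1.5² + 0.3²) ≈ 1.5.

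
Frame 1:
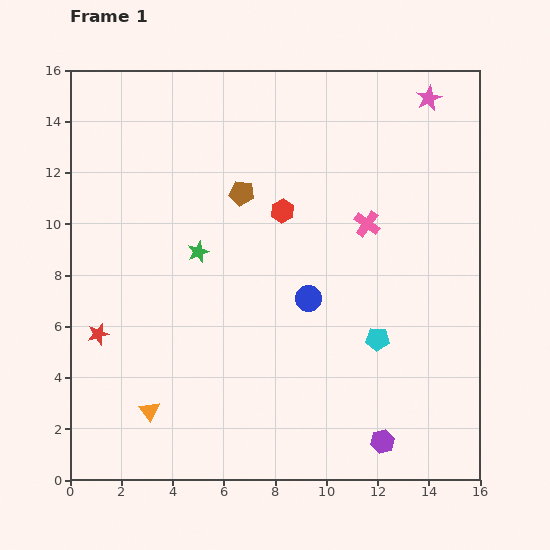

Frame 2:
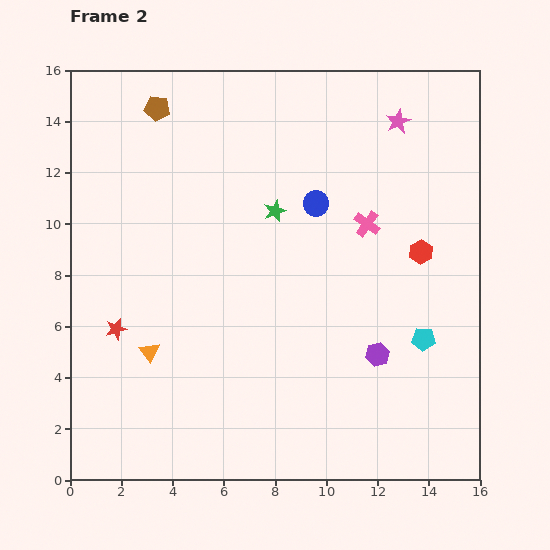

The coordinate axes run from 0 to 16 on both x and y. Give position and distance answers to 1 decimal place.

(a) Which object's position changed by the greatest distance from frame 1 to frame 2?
the red hexagon

(moved 5.6; next 4.7)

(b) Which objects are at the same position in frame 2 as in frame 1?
the pink cross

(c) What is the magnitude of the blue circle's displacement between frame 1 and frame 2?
3.7

The blue circle moved from (9.3, 7.1) to (9.6, 10.8), a distance of √(0.3² + 3.7²) ≈ 3.7.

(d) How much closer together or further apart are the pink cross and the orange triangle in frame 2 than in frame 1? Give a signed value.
-1.3

Distance in frame 1: 11.2. Distance in frame 2: 9.9.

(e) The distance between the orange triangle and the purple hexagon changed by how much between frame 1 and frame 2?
-0.3

Distance in frame 1: 9.2. Distance in frame 2: 8.9.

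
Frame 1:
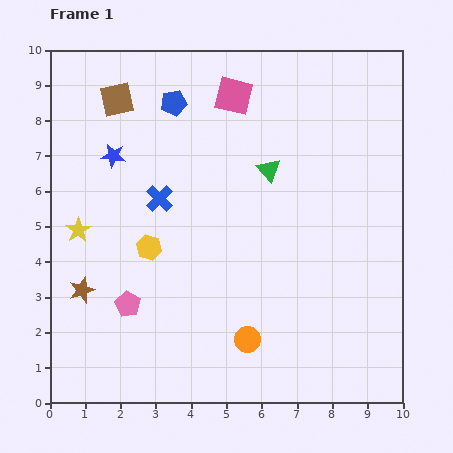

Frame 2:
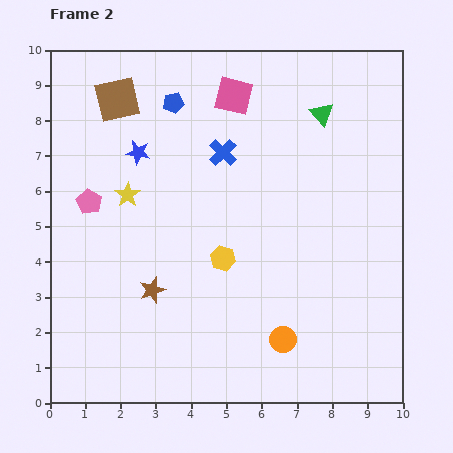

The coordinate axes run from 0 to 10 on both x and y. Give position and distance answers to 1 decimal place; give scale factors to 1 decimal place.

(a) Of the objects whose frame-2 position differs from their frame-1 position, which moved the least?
the blue star

(moved 0.7)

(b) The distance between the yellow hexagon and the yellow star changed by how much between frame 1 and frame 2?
+1.1

Distance in frame 1: 2.1. Distance in frame 2: 3.2.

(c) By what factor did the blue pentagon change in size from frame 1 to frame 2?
0.8×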